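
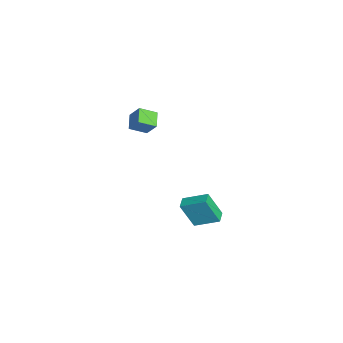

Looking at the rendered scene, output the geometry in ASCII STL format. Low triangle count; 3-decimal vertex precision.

solid 
facet normal -0.969 0.245 0.039
outer loop
vertex -0.859 -1.239 -3.179
vertex -0.449 0.265 -2.427
vertex -0.715 -0.387 -4.961
endloop
endfacet
facet normal -0.237 -0.869 -0.435
outer loop
vertex 0.069 -0.585 -4.993
vertex -0.859 -1.239 -3.179
vertex -0.715 -0.387 -4.961
endloop
endfacet
facet normal -0.969 0.244 0.039
outer loop
vertex -0.715 -0.387 -4.961
vertex -0.449 0.265 -2.427
vertex -0.306 1.117 -4.209
endloop
endfacet
facet normal 0.072 0.430 -0.900
outer loop
vertex -0.306 1.117 -4.209
vertex 0.069 -0.585 -4.993
vertex -0.715 -0.387 -4.961
endloop
endfacet
facet normal -0.072 -0.430 0.900
outer loop
vertex -0.859 -1.239 -3.179
vertex 0.335 0.067 -2.459
vertex -0.449 0.265 -2.427
endloop
endfacet
facet normal -0.237 -0.869 -0.434
outer loop
vertex -0.074 -1.437 -3.211
vertex -0.859 -1.239 -3.179
vertex 0.069 -0.585 -4.993
endloop
endfacet
facet normal -0.072 -0.430 0.900
outer loop
vertex -0.074 -1.437 -3.211
vertex 0.335 0.067 -2.459
vertex -0.859 -1.239 -3.179
endloop
endfacet
facet normal 0.237 0.869 0.434
outer loop
vertex -0.449 0.265 -2.427
vertex 0.335 0.067 -2.459
vertex -0.306 1.117 -4.209
endloop
endfacet
facet normal 0.072 0.430 -0.900
outer loop
vertex 0.479 0.919 -4.241
vertex 0.069 -0.585 -4.993
vertex -0.306 1.117 -4.209
endloop
endfacet
facet normal 0.237 0.869 0.435
outer loop
vertex -0.306 1.117 -4.209
vertex 0.335 0.067 -2.459
vertex 0.479 0.919 -4.241
endloop
endfacet
facet normal 0.969 -0.245 -0.039
outer loop
vertex 0.479 0.919 -4.241
vertex -0.074 -1.437 -3.211
vertex 0.069 -0.585 -4.993
endloop
endfacet
facet normal 0.969 -0.244 -0.038
outer loop
vertex 0.335 0.067 -2.459
vertex -0.074 -1.437 -3.211
vertex 0.479 0.919 -4.241
endloop
endfacet
facet normal -0.347 -0.472 -0.810
outer loop
vertex -1.972 -4.271 3.935
vertex -2.093 -3.218 3.373
vertex -0.956 -4.359 3.551
endloop
endfacet
facet normal 0.101 -0.878 0.468
outer loop
vertex -0.547 -3.802 4.507
vertex -1.972 -4.271 3.935
vertex -0.956 -4.359 3.551
endloop
endfacet
facet normal -0.347 -0.472 -0.810
outer loop
vertex -0.956 -4.359 3.551
vertex -2.093 -3.218 3.373
vertex -1.077 -3.306 2.989
endloop
endfacet
facet normal 0.933 -0.081 -0.352
outer loop
vertex -1.077 -3.306 2.989
vertex -0.547 -3.802 4.507
vertex -0.956 -4.359 3.551
endloop
endfacet
facet normal -0.933 0.081 0.352
outer loop
vertex -1.972 -4.271 3.935
vertex -1.684 -2.661 4.329
vertex -2.093 -3.218 3.373
endloop
endfacet
facet normal 0.101 -0.878 0.468
outer loop
vertex -1.563 -3.714 4.891
vertex -1.972 -4.271 3.935
vertex -0.547 -3.802 4.507
endloop
endfacet
facet normal -0.933 0.081 0.352
outer loop
vertex -1.563 -3.714 4.891
vertex -1.684 -2.661 4.329
vertex -1.972 -4.271 3.935
endloop
endfacet
facet normal -0.101 0.878 -0.468
outer loop
vertex -2.093 -3.218 3.373
vertex -1.684 -2.661 4.329
vertex -1.077 -3.306 2.989
endloop
endfacet
facet normal 0.933 -0.081 -0.352
outer loop
vertex -0.668 -2.749 3.945
vertex -0.547 -3.802 4.507
vertex -1.077 -3.306 2.989
endloop
endfacet
facet normal -0.101 0.878 -0.468
outer loop
vertex -1.077 -3.306 2.989
vertex -1.684 -2.661 4.329
vertex -0.668 -2.749 3.945
endloop
endfacet
facet normal 0.347 0.472 0.810
outer loop
vertex -0.668 -2.749 3.945
vertex -1.563 -3.714 4.891
vertex -0.547 -3.802 4.507
endloop
endfacet
facet normal 0.347 0.472 0.810
outer loop
vertex -1.684 -2.661 4.329
vertex -1.563 -3.714 4.891
vertex -0.668 -2.749 3.945
endloop
endfacet

endsolid


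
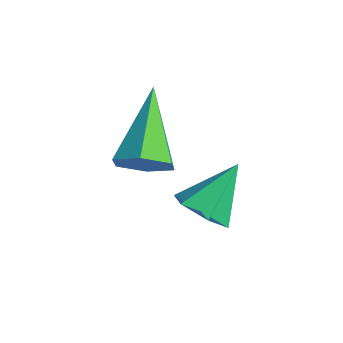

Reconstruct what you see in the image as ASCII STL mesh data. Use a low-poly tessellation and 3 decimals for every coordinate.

solid 
facet normal -0.023 -0.718 -0.696
outer loop
vertex 0.136 2.762 -2.724
vertex -0.416 3.071 -3.024
vertex 0.233 3.243 -3.223
endloop
endfacet
facet normal 0.919 0.178 0.351
outer loop
vertex 0.136 2.762 -2.724
vertex 0.233 3.243 -3.223
vertex -0.384 4.089 -2.036
endloop
endfacet
facet normal -0.023 -0.717 -0.696
outer loop
vertex 0.233 3.243 -3.223
vertex -0.416 3.071 -3.024
vertex -0.318 3.552 -3.523
endloop
endfacet
facet normal 0.575 0.777 -0.255
outer loop
vertex 0.233 3.243 -3.223
vertex -0.318 3.552 -3.523
vertex -0.384 4.089 -2.036
endloop
endfacet
facet normal -0.022 -0.718 -0.696
outer loop
vertex -0.318 3.552 -3.523
vertex -0.416 3.071 -3.024
vertex -0.967 3.38 -3.325
endloop
endfacet
facet normal -0.335 0.881 -0.333
outer loop
vertex -0.318 3.552 -3.523
vertex -0.967 3.38 -3.325
vertex -0.384 4.089 -2.036
endloop
endfacet
facet normal -0.022 -0.718 -0.696
outer loop
vertex -0.967 3.38 -3.325
vertex -0.416 3.071 -3.024
vertex -1.065 2.899 -2.826
endloop
endfacet
facet normal -0.901 0.386 0.195
outer loop
vertex -0.967 3.38 -3.325
vertex -1.065 2.899 -2.826
vertex -0.384 4.089 -2.036
endloop
endfacet
facet normal -0.023 -0.716 -0.698
outer loop
vertex -1.065 2.899 -2.826
vertex -0.416 3.071 -3.024
vertex -0.513 2.589 -2.526
endloop
endfacet
facet normal -0.557 -0.214 0.803
outer loop
vertex -1.065 2.899 -2.826
vertex -0.513 2.589 -2.526
vertex -0.384 4.089 -2.036
endloop
endfacet
facet normal -0.022 -0.716 -0.697
outer loop
vertex -0.513 2.589 -2.526
vertex -0.416 3.071 -3.024
vertex 0.136 2.762 -2.724
endloop
endfacet
facet normal 0.353 -0.318 0.880
outer loop
vertex -0.513 2.589 -2.526
vertex 0.136 2.762 -2.724
vertex -0.384 4.089 -2.036
endloop
endfacet
facet normal 0.547 -0.623 -0.559
outer loop
vertex -1.819 3.589 -2.928
vertex -2.168 3.019 -2.634
vertex -2.428 3.334 -3.239
endloop
endfacet
facet normal -0.091 0.850 -0.519
outer loop
vertex -1.819 3.589 -2.928
vertex -2.428 3.334 -3.239
vertex -3.312 4.321 -1.466
endloop
endfacet
facet normal 0.547 -0.623 -0.559
outer loop
vertex -2.428 3.334 -3.239
vertex -2.168 3.019 -2.634
vertex -2.777 2.764 -2.946
endloop
endfacet
facet normal -0.816 0.226 -0.532
outer loop
vertex -2.428 3.334 -3.239
vertex -2.777 2.764 -2.946
vertex -3.312 4.321 -1.466
endloop
endfacet
facet normal 0.547 -0.623 -0.559
outer loop
vertex -2.777 2.764 -2.946
vertex -2.168 3.019 -2.634
vertex -2.516 2.449 -2.34
endloop
endfacet
facet normal -0.883 -0.445 0.149
outer loop
vertex -2.777 2.764 -2.946
vertex -2.516 2.449 -2.34
vertex -3.312 4.321 -1.466
endloop
endfacet
facet normal 0.548 -0.623 -0.559
outer loop
vertex -2.516 2.449 -2.34
vertex -2.168 3.019 -2.634
vertex -1.908 2.705 -2.029
endloop
endfacet
facet normal -0.225 -0.489 0.843
outer loop
vertex -2.516 2.449 -2.34
vertex -1.908 2.705 -2.029
vertex -3.312 4.321 -1.466
endloop
endfacet
facet normal 0.547 -0.623 -0.559
outer loop
vertex -1.908 2.705 -2.029
vertex -2.168 3.019 -2.634
vertex -1.559 3.275 -2.323
endloop
endfacet
facet normal 0.499 0.136 0.856
outer loop
vertex -1.908 2.705 -2.029
vertex -1.559 3.275 -2.323
vertex -3.312 4.321 -1.466
endloop
endfacet
facet normal 0.547 -0.623 -0.559
outer loop
vertex -1.559 3.275 -2.323
vertex -2.168 3.019 -2.634
vertex -1.819 3.589 -2.928
endloop
endfacet
facet normal 0.566 0.806 0.175
outer loop
vertex -1.559 3.275 -2.323
vertex -1.819 3.589 -2.928
vertex -3.312 4.321 -1.466
endloop
endfacet

endsolid


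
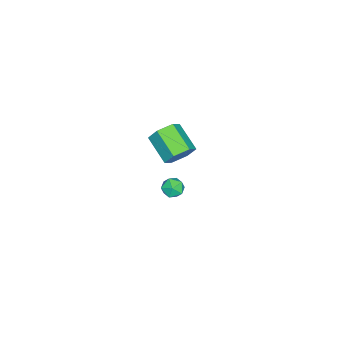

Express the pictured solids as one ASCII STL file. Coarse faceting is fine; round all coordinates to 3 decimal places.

solid 
facet normal -0.607 -0.559 0.565
outer loop
vertex -0.07 0.409 -3.381
vertex 0.344 -0.254 -3.593
vertex 0.564 0.169 -2.938
endloop
endfacet
facet normal -0.544 0.099 0.833
outer loop
vertex -0.07 0.409 -3.381
vertex 0.564 0.169 -2.938
vertex 0.458 0.955 -3.101
endloop
endfacet
facet normal -0.757 0.561 0.334
outer loop
vertex -0.07 0.409 -3.381
vertex 0.458 0.955 -3.101
vertex 0.172 1.018 -3.856
endloop
endfacet
facet normal -0.951 0.188 -0.243
outer loop
vertex -0.07 0.409 -3.381
vertex 0.172 1.018 -3.856
vertex 0.102 0.271 -4.16
endloop
endfacet
facet normal -0.858 -0.504 -0.100
outer loop
vertex -0.07 0.409 -3.381
vertex 0.102 0.271 -4.16
vertex 0.344 -0.254 -3.593
endloop
endfacet
facet normal 0.148 0.220 0.964
outer loop
vertex 0.458 0.955 -3.101
vertex 0.564 0.169 -2.938
vertex 1.198 0.629 -3.14
endloop
endfacet
facet normal 0.046 -0.846 0.531
outer loop
vertex 0.564 0.169 -2.938
vertex 0.344 -0.254 -3.593
vertex 1.128 -0.118 -3.444
endloop
endfacet
facet normal -0.362 -0.756 -0.546
outer loop
vertex 0.344 -0.254 -3.593
vertex 0.102 0.271 -4.16
vertex 0.842 -0.055 -4.199
endloop
endfacet
facet normal -0.512 0.364 -0.778
outer loop
vertex 0.102 0.271 -4.16
vertex 0.172 1.018 -3.856
vertex 0.736 0.731 -4.362
endloop
endfacet
facet normal -0.197 0.968 0.156
outer loop
vertex 0.172 1.018 -3.856
vertex 0.458 0.955 -3.101
vertex 0.956 1.154 -3.707
endloop
endfacet
facet normal 0.951 -0.188 0.243
outer loop
vertex 1.37 0.491 -3.919
vertex 1.198 0.629 -3.14
vertex 1.128 -0.118 -3.444
endloop
endfacet
facet normal 0.757 -0.561 -0.334
outer loop
vertex 1.37 0.491 -3.919
vertex 1.128 -0.118 -3.444
vertex 0.842 -0.055 -4.199
endloop
endfacet
facet normal 0.544 -0.099 -0.833
outer loop
vertex 1.37 0.491 -3.919
vertex 0.842 -0.055 -4.199
vertex 0.736 0.731 -4.362
endloop
endfacet
facet normal 0.607 0.559 -0.565
outer loop
vertex 1.37 0.491 -3.919
vertex 0.736 0.731 -4.362
vertex 0.956 1.154 -3.707
endloop
endfacet
facet normal 0.858 0.504 0.100
outer loop
vertex 1.37 0.491 -3.919
vertex 0.956 1.154 -3.707
vertex 1.198 0.629 -3.14
endloop
endfacet
facet normal 0.512 -0.364 0.778
outer loop
vertex 1.128 -0.118 -3.444
vertex 1.198 0.629 -3.14
vertex 0.564 0.169 -2.938
endloop
endfacet
facet normal 0.197 -0.968 -0.156
outer loop
vertex 0.842 -0.055 -4.199
vertex 1.128 -0.118 -3.444
vertex 0.344 -0.254 -3.593
endloop
endfacet
facet normal -0.148 -0.220 -0.964
outer loop
vertex 0.736 0.731 -4.362
vertex 0.842 -0.055 -4.199
vertex 0.102 0.271 -4.16
endloop
endfacet
facet normal -0.046 0.846 -0.531
outer loop
vertex 0.956 1.154 -3.707
vertex 0.736 0.731 -4.362
vertex 0.172 1.018 -3.856
endloop
endfacet
facet normal 0.362 0.756 0.546
outer loop
vertex 1.198 0.629 -3.14
vertex 0.956 1.154 -3.707
vertex 0.458 0.955 -3.101
endloop
endfacet
facet normal 0.514 0.711 -0.480
outer loop
vertex 5.054 2.204 4.163
vertex 4.288 2.32 3.515
vertex 4.32 2.869 4.362
endloop
endfacet
facet normal 0.456 0.248 0.855
outer loop
vertex 5.054 2.204 4.163
vertex 4.32 2.869 4.362
vertex 4.058 0.824 5.094
endloop
endfacet
facet normal 0.455 0.248 0.855
outer loop
vertex 4.058 0.824 5.094
vertex 4.32 2.869 4.362
vertex 3.323 1.488 5.293
endloop
endfacet
facet normal -0.514 -0.712 0.479
outer loop
vertex 4.058 0.824 5.094
vertex 3.323 1.488 5.293
vertex 3.292 0.94 4.445
endloop
endfacet
facet normal 0.513 0.711 -0.480
outer loop
vertex 4.32 2.869 4.362
vertex 4.288 2.32 3.515
vertex 3.554 2.984 3.714
endloop
endfacet
facet normal -0.402 0.693 0.598
outer loop
vertex 4.32 2.869 4.362
vertex 3.554 2.984 3.714
vertex 3.323 1.488 5.293
endloop
endfacet
facet normal -0.402 0.693 0.598
outer loop
vertex 3.323 1.488 5.293
vertex 3.554 2.984 3.714
vertex 2.558 1.604 4.644
endloop
endfacet
facet normal -0.514 -0.712 0.479
outer loop
vertex 3.323 1.488 5.293
vertex 2.558 1.604 4.644
vertex 3.292 0.94 4.445
endloop
endfacet
facet normal 0.514 0.712 -0.479
outer loop
vertex 3.554 2.984 3.714
vertex 4.288 2.32 3.515
vertex 3.522 2.436 2.866
endloop
endfacet
facet normal -0.857 0.446 -0.256
outer loop
vertex 3.554 2.984 3.714
vertex 3.522 2.436 2.866
vertex 2.558 1.604 4.644
endloop
endfacet
facet normal -0.858 0.446 -0.256
outer loop
vertex 2.558 1.604 4.644
vertex 3.522 2.436 2.866
vertex 2.526 1.056 3.797
endloop
endfacet
facet normal -0.514 -0.711 0.480
outer loop
vertex 2.558 1.604 4.644
vertex 2.526 1.056 3.797
vertex 3.292 0.94 4.445
endloop
endfacet
facet normal 0.514 0.712 -0.479
outer loop
vertex 3.522 2.436 2.866
vertex 4.288 2.32 3.515
vertex 4.257 1.772 2.667
endloop
endfacet
facet normal -0.456 -0.248 -0.855
outer loop
vertex 3.522 2.436 2.866
vertex 4.257 1.772 2.667
vertex 2.526 1.056 3.797
endloop
endfacet
facet normal -0.456 -0.247 -0.855
outer loop
vertex 2.526 1.056 3.797
vertex 4.257 1.772 2.667
vertex 3.26 0.391 3.598
endloop
endfacet
facet normal -0.514 -0.711 0.480
outer loop
vertex 2.526 1.056 3.797
vertex 3.26 0.391 3.598
vertex 3.292 0.94 4.445
endloop
endfacet
facet normal 0.514 0.712 -0.479
outer loop
vertex 4.257 1.772 2.667
vertex 4.288 2.32 3.515
vertex 5.022 1.656 3.316
endloop
endfacet
facet normal 0.402 -0.693 -0.598
outer loop
vertex 4.257 1.772 2.667
vertex 5.022 1.656 3.316
vertex 3.26 0.391 3.598
endloop
endfacet
facet normal 0.402 -0.693 -0.598
outer loop
vertex 3.26 0.391 3.598
vertex 5.022 1.656 3.316
vertex 4.026 0.276 4.246
endloop
endfacet
facet normal -0.513 -0.711 0.480
outer loop
vertex 3.26 0.391 3.598
vertex 4.026 0.276 4.246
vertex 3.292 0.94 4.445
endloop
endfacet
facet normal 0.514 0.711 -0.480
outer loop
vertex 5.022 1.656 3.316
vertex 4.288 2.32 3.515
vertex 5.054 2.204 4.163
endloop
endfacet
facet normal 0.857 -0.446 0.256
outer loop
vertex 5.022 1.656 3.316
vertex 5.054 2.204 4.163
vertex 4.026 0.276 4.246
endloop
endfacet
facet normal 0.858 -0.446 0.256
outer loop
vertex 4.026 0.276 4.246
vertex 5.054 2.204 4.163
vertex 4.058 0.824 5.094
endloop
endfacet
facet normal -0.514 -0.712 0.479
outer loop
vertex 4.026 0.276 4.246
vertex 4.058 0.824 5.094
vertex 3.292 0.94 4.445
endloop
endfacet

endsolid


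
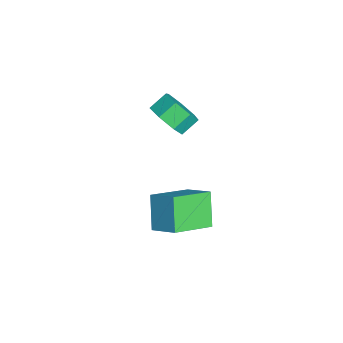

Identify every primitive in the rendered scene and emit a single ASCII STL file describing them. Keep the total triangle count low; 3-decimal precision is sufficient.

solid 
facet normal -0.454 0.781 -0.428
outer loop
vertex 0.792 0.788 -3.296
vertex 1.934 0.734 -4.607
vertex -0.069 -0.103 -4.009
endloop
endfacet
facet normal -0.656 0.031 0.754
outer loop
vertex 0.926 -1.814 -3.073
vertex 0.792 0.788 -3.296
vertex -0.069 -0.103 -4.009
endloop
endfacet
facet normal -0.454 0.782 -0.428
outer loop
vertex -0.069 -0.103 -4.009
vertex 1.934 0.734 -4.607
vertex 1.073 -0.157 -5.321
endloop
endfacet
facet normal -0.602 -0.623 -0.499
outer loop
vertex 1.073 -0.157 -5.321
vertex 0.926 -1.814 -3.073
vertex -0.069 -0.103 -4.009
endloop
endfacet
facet normal 0.602 0.623 0.499
outer loop
vertex 0.792 0.788 -3.296
vertex 2.929 -0.977 -3.671
vertex 1.934 0.734 -4.607
endloop
endfacet
facet normal -0.657 0.031 0.754
outer loop
vertex 1.787 -0.923 -2.359
vertex 0.792 0.788 -3.296
vertex 0.926 -1.814 -3.073
endloop
endfacet
facet normal 0.602 0.623 0.499
outer loop
vertex 1.787 -0.923 -2.359
vertex 2.929 -0.977 -3.671
vertex 0.792 0.788 -3.296
endloop
endfacet
facet normal 0.657 -0.030 -0.754
outer loop
vertex 1.934 0.734 -4.607
vertex 2.929 -0.977 -3.671
vertex 1.073 -0.157 -5.321
endloop
endfacet
facet normal -0.602 -0.623 -0.499
outer loop
vertex 2.068 -1.868 -4.384
vertex 0.926 -1.814 -3.073
vertex 1.073 -0.157 -5.321
endloop
endfacet
facet normal 0.656 -0.031 -0.754
outer loop
vertex 1.073 -0.157 -5.321
vertex 2.929 -0.977 -3.671
vertex 2.068 -1.868 -4.384
endloop
endfacet
facet normal 0.454 -0.782 0.428
outer loop
vertex 2.068 -1.868 -4.384
vertex 1.787 -0.923 -2.359
vertex 0.926 -1.814 -3.073
endloop
endfacet
facet normal 0.454 -0.781 0.428
outer loop
vertex 2.929 -0.977 -3.671
vertex 1.787 -0.923 -2.359
vertex 2.068 -1.868 -4.384
endloop
endfacet
facet normal 0.392 -0.739 -0.547
outer loop
vertex -2.548 -1.091 -1.176
vertex -3.056 -0.754 -1.995
vertex -2.123 -0.496 -1.675
endloop
endfacet
facet normal 0.785 -0.042 0.619
outer loop
vertex -2.548 -1.091 -1.176
vertex -2.123 -0.496 -1.675
vertex -2.956 -0.322 -0.607
endloop
endfacet
facet normal 0.784 -0.042 0.619
outer loop
vertex -2.956 -0.322 -0.607
vertex -2.123 -0.496 -1.675
vertex -2.531 0.273 -1.105
endloop
endfacet
facet normal -0.393 0.739 0.547
outer loop
vertex -2.956 -0.322 -0.607
vertex -2.531 0.273 -1.105
vertex -3.464 0.014 -1.425
endloop
endfacet
facet normal 0.392 -0.739 -0.547
outer loop
vertex -2.123 -0.496 -1.675
vertex -3.056 -0.754 -1.995
vertex -2.4 -0.096 -2.414
endloop
endfacet
facet normal 0.865 0.499 -0.054
outer loop
vertex -2.123 -0.496 -1.675
vertex -2.4 -0.096 -2.414
vertex -2.531 0.273 -1.105
endloop
endfacet
facet normal 0.865 0.499 -0.054
outer loop
vertex -2.531 0.273 -1.105
vertex -2.4 -0.096 -2.414
vertex -2.808 0.673 -1.845
endloop
endfacet
facet normal -0.393 0.739 0.547
outer loop
vertex -2.531 0.273 -1.105
vertex -2.808 0.673 -1.845
vertex -3.464 0.014 -1.425
endloop
endfacet
facet normal 0.392 -0.739 -0.548
outer loop
vertex -2.4 -0.096 -2.414
vertex -3.056 -0.754 -1.995
vertex -3.171 -0.191 -2.837
endloop
endfacet
facet normal 0.295 0.665 -0.687
outer loop
vertex -2.4 -0.096 -2.414
vertex -3.171 -0.191 -2.837
vertex -2.808 0.673 -1.845
endloop
endfacet
facet normal 0.294 0.665 -0.687
outer loop
vertex -2.808 0.673 -1.845
vertex -3.171 -0.191 -2.837
vertex -3.579 0.577 -2.268
endloop
endfacet
facet normal -0.392 0.739 0.547
outer loop
vertex -2.808 0.673 -1.845
vertex -3.579 0.577 -2.268
vertex -3.464 0.014 -1.425
endloop
endfacet
facet normal 0.392 -0.739 -0.548
outer loop
vertex -3.171 -0.191 -2.837
vertex -3.056 -0.754 -1.995
vertex -3.856 -0.711 -2.626
endloop
endfacet
facet normal -0.498 0.330 -0.802
outer loop
vertex -3.171 -0.191 -2.837
vertex -3.856 -0.711 -2.626
vertex -3.579 0.577 -2.268
endloop
endfacet
facet normal -0.498 0.330 -0.802
outer loop
vertex -3.579 0.577 -2.268
vertex -3.856 -0.711 -2.626
vertex -4.264 0.057 -2.057
endloop
endfacet
facet normal -0.393 0.739 0.547
outer loop
vertex -3.579 0.577 -2.268
vertex -4.264 0.057 -2.057
vertex -3.464 0.014 -1.425
endloop
endfacet
facet normal 0.392 -0.739 -0.548
outer loop
vertex -3.856 -0.711 -2.626
vertex -3.056 -0.754 -1.995
vertex -3.938 -1.264 -1.939
endloop
endfacet
facet normal -0.915 -0.254 -0.314
outer loop
vertex -3.856 -0.711 -2.626
vertex -3.938 -1.264 -1.939
vertex -4.264 0.057 -2.057
endloop
endfacet
facet normal -0.915 -0.254 -0.313
outer loop
vertex -4.264 0.057 -2.057
vertex -3.938 -1.264 -1.939
vertex -4.346 -0.495 -1.37
endloop
endfacet
facet normal -0.393 0.739 0.547
outer loop
vertex -4.264 0.057 -2.057
vertex -4.346 -0.495 -1.37
vertex -3.464 0.014 -1.425
endloop
endfacet
facet normal 0.393 -0.739 -0.547
outer loop
vertex -3.938 -1.264 -1.939
vertex -3.056 -0.754 -1.995
vertex -3.356 -1.432 -1.294
endloop
endfacet
facet normal -0.643 -0.646 0.412
outer loop
vertex -3.938 -1.264 -1.939
vertex -3.356 -1.432 -1.294
vertex -4.346 -0.495 -1.37
endloop
endfacet
facet normal -0.643 -0.646 0.411
outer loop
vertex -4.346 -0.495 -1.37
vertex -3.356 -1.432 -1.294
vertex -3.764 -0.664 -0.725
endloop
endfacet
facet normal -0.392 0.739 0.548
outer loop
vertex -4.346 -0.495 -1.37
vertex -3.764 -0.664 -0.725
vertex -3.464 0.014 -1.425
endloop
endfacet
facet normal 0.392 -0.739 -0.547
outer loop
vertex -3.356 -1.432 -1.294
vertex -3.056 -0.754 -1.995
vertex -2.548 -1.091 -1.176
endloop
endfacet
facet normal 0.112 -0.552 0.826
outer loop
vertex -3.356 -1.432 -1.294
vertex -2.548 -1.091 -1.176
vertex -3.764 -0.664 -0.725
endloop
endfacet
facet normal 0.113 -0.552 0.826
outer loop
vertex -3.764 -0.664 -0.725
vertex -2.548 -1.091 -1.176
vertex -2.956 -0.322 -0.607
endloop
endfacet
facet normal -0.393 0.739 0.547
outer loop
vertex -3.764 -0.664 -0.725
vertex -2.956 -0.322 -0.607
vertex -3.464 0.014 -1.425
endloop
endfacet

endsolid


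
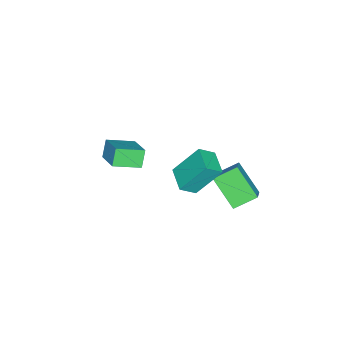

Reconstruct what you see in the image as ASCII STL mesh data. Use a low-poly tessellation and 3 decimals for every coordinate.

solid 
facet normal -0.781 -0.250 -0.572
outer loop
vertex -2.335 1.581 -3.045
vertex -3.079 2.496 -2.429
vertex -1.804 2.882 -4.338
endloop
endfacet
facet normal 0.559 -0.688 -0.463
outer loop
vertex -0.921 3.164 -3.691
vertex -2.335 1.581 -3.045
vertex -1.804 2.882 -4.338
endloop
endfacet
facet normal -0.781 -0.249 -0.572
outer loop
vertex -1.804 2.882 -4.338
vertex -3.079 2.496 -2.429
vertex -2.547 3.797 -3.722
endloop
endfacet
facet normal 0.278 0.682 -0.677
outer loop
vertex -2.547 3.797 -3.722
vertex -0.921 3.164 -3.691
vertex -1.804 2.882 -4.338
endloop
endfacet
facet normal -0.278 -0.682 0.677
outer loop
vertex -2.335 1.581 -3.045
vertex -2.196 2.778 -1.782
vertex -3.079 2.496 -2.429
endloop
endfacet
facet normal 0.559 -0.688 -0.462
outer loop
vertex -1.453 1.863 -2.398
vertex -2.335 1.581 -3.045
vertex -0.921 3.164 -3.691
endloop
endfacet
facet normal -0.278 -0.682 0.677
outer loop
vertex -1.453 1.863 -2.398
vertex -2.196 2.778 -1.782
vertex -2.335 1.581 -3.045
endloop
endfacet
facet normal -0.559 0.688 0.463
outer loop
vertex -3.079 2.496 -2.429
vertex -2.196 2.778 -1.782
vertex -2.547 3.797 -3.722
endloop
endfacet
facet normal 0.278 0.682 -0.677
outer loop
vertex -1.665 4.079 -3.075
vertex -0.921 3.164 -3.691
vertex -2.547 3.797 -3.722
endloop
endfacet
facet normal -0.559 0.688 0.463
outer loop
vertex -2.547 3.797 -3.722
vertex -2.196 2.778 -1.782
vertex -1.665 4.079 -3.075
endloop
endfacet
facet normal 0.781 0.250 0.572
outer loop
vertex -1.665 4.079 -3.075
vertex -1.453 1.863 -2.398
vertex -0.921 3.164 -3.691
endloop
endfacet
facet normal 0.781 0.249 0.572
outer loop
vertex -2.196 2.778 -1.782
vertex -1.453 1.863 -2.398
vertex -1.665 4.079 -3.075
endloop
endfacet
facet normal -0.761 -0.636 0.129
outer loop
vertex -0.051 0.432 -0.93
vertex -0.665 1.478 0.609
vertex -0.625 0.995 -1.542
endloop
endfacet
facet normal 0.314 -0.534 -0.785
outer loop
vertex 0.365 1.822 -1.709
vertex -0.051 0.432 -0.93
vertex -0.625 0.995 -1.542
endloop
endfacet
facet normal -0.761 -0.636 0.129
outer loop
vertex -0.625 0.995 -1.542
vertex -0.665 1.478 0.609
vertex -1.239 2.041 -0.003
endloop
endfacet
facet normal -0.568 0.558 -0.606
outer loop
vertex -1.239 2.041 -0.003
vertex 0.365 1.822 -1.709
vertex -0.625 0.995 -1.542
endloop
endfacet
facet normal 0.568 -0.558 0.606
outer loop
vertex -0.051 0.432 -0.93
vertex 0.325 2.305 0.442
vertex -0.665 1.478 0.609
endloop
endfacet
facet normal 0.314 -0.534 -0.785
outer loop
vertex 0.939 1.259 -1.097
vertex -0.051 0.432 -0.93
vertex 0.365 1.822 -1.709
endloop
endfacet
facet normal 0.568 -0.558 0.606
outer loop
vertex 0.939 1.259 -1.097
vertex 0.325 2.305 0.442
vertex -0.051 0.432 -0.93
endloop
endfacet
facet normal -0.314 0.534 0.785
outer loop
vertex -0.665 1.478 0.609
vertex 0.325 2.305 0.442
vertex -1.239 2.041 -0.003
endloop
endfacet
facet normal -0.568 0.558 -0.606
outer loop
vertex -0.249 2.868 -0.17
vertex 0.365 1.822 -1.709
vertex -1.239 2.041 -0.003
endloop
endfacet
facet normal -0.314 0.534 0.785
outer loop
vertex -1.239 2.041 -0.003
vertex 0.325 2.305 0.442
vertex -0.249 2.868 -0.17
endloop
endfacet
facet normal 0.761 0.636 -0.129
outer loop
vertex -0.249 2.868 -0.17
vertex 0.939 1.259 -1.097
vertex 0.365 1.822 -1.709
endloop
endfacet
facet normal 0.761 0.636 -0.129
outer loop
vertex 0.325 2.305 0.442
vertex 0.939 1.259 -1.097
vertex -0.249 2.868 -0.17
endloop
endfacet
facet normal -0.617 -0.644 -0.453
outer loop
vertex -1.567 -3.798 -1.965
vertex -2.413 -2.67 -2.416
vertex -1.02 -3.727 -2.811
endloop
endfacet
facet normal 0.572 -0.762 0.306
outer loop
vertex -0.027 -2.69 -2.084
vertex -1.567 -3.798 -1.965
vertex -1.02 -3.727 -2.811
endloop
endfacet
facet normal -0.617 -0.645 -0.451
outer loop
vertex -1.02 -3.727 -2.811
vertex -2.413 -2.67 -2.416
vertex -1.867 -2.6 -3.263
endloop
endfacet
facet normal 0.541 0.070 -0.838
outer loop
vertex -1.867 -2.6 -3.263
vertex -0.027 -2.69 -2.084
vertex -1.02 -3.727 -2.811
endloop
endfacet
facet normal -0.541 -0.070 0.838
outer loop
vertex -1.567 -3.798 -1.965
vertex -1.42 -1.633 -1.689
vertex -2.413 -2.67 -2.416
endloop
endfacet
facet normal 0.572 -0.762 0.305
outer loop
vertex -0.573 -2.76 -1.237
vertex -1.567 -3.798 -1.965
vertex -0.027 -2.69 -2.084
endloop
endfacet
facet normal -0.541 -0.070 0.838
outer loop
vertex -0.573 -2.76 -1.237
vertex -1.42 -1.633 -1.689
vertex -1.567 -3.798 -1.965
endloop
endfacet
facet normal -0.572 0.762 -0.306
outer loop
vertex -2.413 -2.67 -2.416
vertex -1.42 -1.633 -1.689
vertex -1.867 -2.6 -3.263
endloop
endfacet
facet normal 0.541 0.070 -0.838
outer loop
vertex -0.873 -1.562 -2.535
vertex -0.027 -2.69 -2.084
vertex -1.867 -2.6 -3.263
endloop
endfacet
facet normal -0.571 0.762 -0.306
outer loop
vertex -1.867 -2.6 -3.263
vertex -1.42 -1.633 -1.689
vertex -0.873 -1.562 -2.535
endloop
endfacet
facet normal 0.618 0.644 0.451
outer loop
vertex -0.873 -1.562 -2.535
vertex -0.573 -2.76 -1.237
vertex -0.027 -2.69 -2.084
endloop
endfacet
facet normal 0.616 0.645 0.453
outer loop
vertex -1.42 -1.633 -1.689
vertex -0.573 -2.76 -1.237
vertex -0.873 -1.562 -2.535
endloop
endfacet

endsolid


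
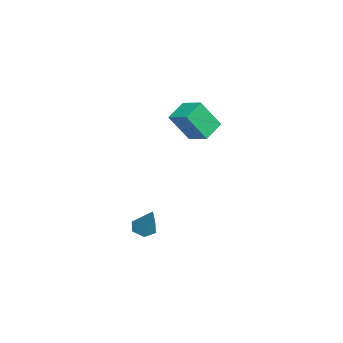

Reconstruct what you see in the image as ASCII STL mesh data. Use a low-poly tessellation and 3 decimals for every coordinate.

solid 
facet normal -0.437 -0.337 -0.834
outer loop
vertex -1.211 -3.598 -3.189
vertex -1.669 -3.17 -3.122
vertex -1.15 -3.028 -3.451
endloop
endfacet
facet normal 0.983 -0.152 -0.102
outer loop
vertex -1.211 -3.598 -3.189
vertex -1.15 -3.028 -3.451
vertex -0.891 -2.57 -1.638
endloop
endfacet
facet normal -0.436 -0.337 -0.834
outer loop
vertex -1.15 -3.028 -3.451
vertex -1.669 -3.17 -3.122
vertex -1.608 -2.601 -3.384
endloop
endfacet
facet normal 0.634 0.723 -0.273
outer loop
vertex -1.15 -3.028 -3.451
vertex -1.608 -2.601 -3.384
vertex -0.891 -2.57 -1.638
endloop
endfacet
facet normal -0.436 -0.337 -0.834
outer loop
vertex -1.608 -2.601 -3.384
vertex -1.669 -3.17 -3.122
vertex -2.126 -2.743 -3.056
endloop
endfacet
facet normal -0.220 0.973 0.073
outer loop
vertex -1.608 -2.601 -3.384
vertex -2.126 -2.743 -3.056
vertex -0.891 -2.57 -1.638
endloop
endfacet
facet normal -0.436 -0.338 -0.834
outer loop
vertex -2.126 -2.743 -3.056
vertex -1.669 -3.17 -3.122
vertex -2.187 -3.313 -2.793
endloop
endfacet
facet normal -0.727 0.350 0.590
outer loop
vertex -2.126 -2.743 -3.056
vertex -2.187 -3.313 -2.793
vertex -0.891 -2.57 -1.638
endloop
endfacet
facet normal -0.437 -0.337 -0.834
outer loop
vertex -2.187 -3.313 -2.793
vertex -1.669 -3.17 -3.122
vertex -1.729 -3.74 -2.86
endloop
endfacet
facet normal -0.378 -0.525 0.762
outer loop
vertex -2.187 -3.313 -2.793
vertex -1.729 -3.74 -2.86
vertex -0.891 -2.57 -1.638
endloop
endfacet
facet normal -0.437 -0.337 -0.834
outer loop
vertex -1.729 -3.74 -2.86
vertex -1.669 -3.17 -3.122
vertex -1.211 -3.598 -3.189
endloop
endfacet
facet normal 0.476 -0.775 0.415
outer loop
vertex -1.729 -3.74 -2.86
vertex -1.211 -3.598 -3.189
vertex -0.891 -2.57 -1.638
endloop
endfacet
facet normal -0.548 -0.775 -0.316
outer loop
vertex -3.355 -2.393 3.188
vertex -4.33 -1.925 3.73
vertex -3.743 -1.528 1.741
endloop
endfacet
facet normal 0.806 -0.387 -0.447
outer loop
vertex -3.07 -0.575 2.13
vertex -3.355 -2.393 3.188
vertex -3.743 -1.528 1.741
endloop
endfacet
facet normal -0.547 -0.775 -0.316
outer loop
vertex -3.743 -1.528 1.741
vertex -4.33 -1.925 3.73
vertex -4.718 -1.06 2.282
endloop
endfacet
facet normal -0.224 0.500 -0.837
outer loop
vertex -4.718 -1.06 2.282
vertex -3.07 -0.575 2.13
vertex -3.743 -1.528 1.741
endloop
endfacet
facet normal 0.225 -0.500 0.836
outer loop
vertex -3.355 -2.393 3.188
vertex -3.657 -0.972 4.119
vertex -4.33 -1.925 3.73
endloop
endfacet
facet normal 0.807 -0.387 -0.447
outer loop
vertex -2.682 -1.44 3.578
vertex -3.355 -2.393 3.188
vertex -3.07 -0.575 2.13
endloop
endfacet
facet normal 0.224 -0.500 0.836
outer loop
vertex -2.682 -1.44 3.578
vertex -3.657 -0.972 4.119
vertex -3.355 -2.393 3.188
endloop
endfacet
facet normal -0.806 0.387 0.447
outer loop
vertex -4.33 -1.925 3.73
vertex -3.657 -0.972 4.119
vertex -4.718 -1.06 2.282
endloop
endfacet
facet normal -0.224 0.501 -0.836
outer loop
vertex -4.045 -0.107 2.672
vertex -3.07 -0.575 2.13
vertex -4.718 -1.06 2.282
endloop
endfacet
facet normal -0.807 0.387 0.447
outer loop
vertex -4.718 -1.06 2.282
vertex -3.657 -0.972 4.119
vertex -4.045 -0.107 2.672
endloop
endfacet
facet normal 0.548 0.775 0.316
outer loop
vertex -4.045 -0.107 2.672
vertex -2.682 -1.44 3.578
vertex -3.07 -0.575 2.13
endloop
endfacet
facet normal 0.547 0.775 0.316
outer loop
vertex -3.657 -0.972 4.119
vertex -2.682 -1.44 3.578
vertex -4.045 -0.107 2.672
endloop
endfacet

endsolid


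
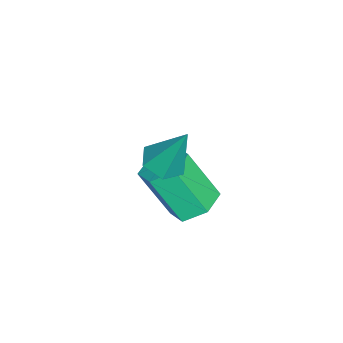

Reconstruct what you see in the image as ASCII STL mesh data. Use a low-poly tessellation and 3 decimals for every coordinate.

solid 
facet normal -0.094 -0.408 -0.908
outer loop
vertex -0.241 -1.457 -0.847
vertex -0.993 -1.638 -0.688
vertex -0.815 -0.943 -1.019
endloop
endfacet
facet normal 0.674 0.738 -0.044
outer loop
vertex -0.241 -1.457 -0.847
vertex -0.815 -0.943 -1.019
vertex -0.807 -0.822 1.128
endloop
endfacet
facet normal -0.094 -0.408 -0.908
outer loop
vertex -0.815 -0.943 -1.019
vertex -0.993 -1.638 -0.688
vertex -1.568 -1.123 -0.86
endloop
endfacet
facet normal -0.243 0.969 -0.054
outer loop
vertex -0.815 -0.943 -1.019
vertex -1.568 -1.123 -0.86
vertex -0.807 -0.822 1.128
endloop
endfacet
facet normal -0.093 -0.407 -0.909
outer loop
vertex -1.568 -1.123 -0.86
vertex -0.993 -1.638 -0.688
vertex -1.746 -1.819 -0.53
endloop
endfacet
facet normal -0.888 0.362 0.285
outer loop
vertex -1.568 -1.123 -0.86
vertex -1.746 -1.819 -0.53
vertex -0.807 -0.822 1.128
endloop
endfacet
facet normal -0.093 -0.408 -0.908
outer loop
vertex -1.746 -1.819 -0.53
vertex -0.993 -1.638 -0.688
vertex -1.171 -2.333 -0.358
endloop
endfacet
facet normal -0.613 -0.474 0.632
outer loop
vertex -1.746 -1.819 -0.53
vertex -1.171 -2.333 -0.358
vertex -0.807 -0.822 1.128
endloop
endfacet
facet normal -0.093 -0.408 -0.908
outer loop
vertex -1.171 -2.333 -0.358
vertex -0.993 -1.638 -0.688
vertex -0.419 -2.152 -0.516
endloop
endfacet
facet normal 0.304 -0.704 0.642
outer loop
vertex -1.171 -2.333 -0.358
vertex -0.419 -2.152 -0.516
vertex -0.807 -0.822 1.128
endloop
endfacet
facet normal -0.094 -0.408 -0.908
outer loop
vertex -0.419 -2.152 -0.516
vertex -0.993 -1.638 -0.688
vertex -0.241 -1.457 -0.847
endloop
endfacet
facet normal 0.948 -0.098 0.303
outer loop
vertex -0.419 -2.152 -0.516
vertex -0.241 -1.457 -0.847
vertex -0.807 -0.822 1.128
endloop
endfacet
facet normal 0.035 0.529 -0.848
outer loop
vertex -1.237 -0.265 -3.324
vertex -1.853 -0.845 -3.711
vertex -2.148 -0.091 -3.253
endloop
endfacet
facet normal 0.199 0.828 0.524
outer loop
vertex -1.237 -0.265 -3.324
vertex -2.148 -0.091 -3.253
vertex -1.311 -1.375 -1.543
endloop
endfacet
facet normal 0.199 0.828 0.524
outer loop
vertex -1.311 -1.375 -1.543
vertex -2.148 -0.091 -3.253
vertex -2.222 -1.201 -1.472
endloop
endfacet
facet normal -0.035 -0.528 0.849
outer loop
vertex -1.311 -1.375 -1.543
vertex -2.222 -1.201 -1.472
vertex -1.927 -1.955 -1.929
endloop
endfacet
facet normal 0.035 0.529 -0.848
outer loop
vertex -2.148 -0.091 -3.253
vertex -1.853 -0.845 -3.711
vertex -2.764 -0.671 -3.64
endloop
endfacet
facet normal -0.749 0.576 0.328
outer loop
vertex -2.148 -0.091 -3.253
vertex -2.764 -0.671 -3.64
vertex -2.222 -1.201 -1.472
endloop
endfacet
facet normal -0.748 0.577 0.328
outer loop
vertex -2.222 -1.201 -1.472
vertex -2.764 -0.671 -3.64
vertex -2.838 -1.78 -1.859
endloop
endfacet
facet normal -0.036 -0.528 0.848
outer loop
vertex -2.222 -1.201 -1.472
vertex -2.838 -1.78 -1.859
vertex -1.927 -1.955 -1.929
endloop
endfacet
facet normal 0.035 0.528 -0.849
outer loop
vertex -2.764 -0.671 -3.64
vertex -1.853 -0.845 -3.711
vertex -2.469 -1.425 -4.097
endloop
endfacet
facet normal -0.948 -0.252 -0.196
outer loop
vertex -2.764 -0.671 -3.64
vertex -2.469 -1.425 -4.097
vertex -2.838 -1.78 -1.859
endloop
endfacet
facet normal -0.948 -0.252 -0.196
outer loop
vertex -2.838 -1.78 -1.859
vertex -2.469 -1.425 -4.097
vertex -2.543 -2.535 -2.316
endloop
endfacet
facet normal -0.036 -0.528 0.849
outer loop
vertex -2.838 -1.78 -1.859
vertex -2.543 -2.535 -2.316
vertex -1.927 -1.955 -1.929
endloop
endfacet
facet normal 0.035 0.528 -0.849
outer loop
vertex -2.469 -1.425 -4.097
vertex -1.853 -0.845 -3.711
vertex -1.558 -1.599 -4.168
endloop
endfacet
facet normal -0.199 -0.828 -0.524
outer loop
vertex -2.469 -1.425 -4.097
vertex -1.558 -1.599 -4.168
vertex -2.543 -2.535 -2.316
endloop
endfacet
facet normal -0.199 -0.828 -0.524
outer loop
vertex -2.543 -2.535 -2.316
vertex -1.558 -1.599 -4.168
vertex -1.632 -2.709 -2.387
endloop
endfacet
facet normal -0.035 -0.529 0.848
outer loop
vertex -2.543 -2.535 -2.316
vertex -1.632 -2.709 -2.387
vertex -1.927 -1.955 -1.929
endloop
endfacet
facet normal 0.036 0.528 -0.848
outer loop
vertex -1.558 -1.599 -4.168
vertex -1.853 -0.845 -3.711
vertex -0.942 -1.02 -3.781
endloop
endfacet
facet normal 0.748 -0.577 -0.328
outer loop
vertex -1.558 -1.599 -4.168
vertex -0.942 -1.02 -3.781
vertex -1.632 -2.709 -2.387
endloop
endfacet
facet normal 0.749 -0.576 -0.328
outer loop
vertex -1.632 -2.709 -2.387
vertex -0.942 -1.02 -3.781
vertex -1.016 -2.129 -2.0
endloop
endfacet
facet normal -0.035 -0.529 0.848
outer loop
vertex -1.632 -2.709 -2.387
vertex -1.016 -2.129 -2.0
vertex -1.927 -1.955 -1.929
endloop
endfacet
facet normal 0.036 0.528 -0.849
outer loop
vertex -0.942 -1.02 -3.781
vertex -1.853 -0.845 -3.711
vertex -1.237 -0.265 -3.324
endloop
endfacet
facet normal 0.948 0.252 0.196
outer loop
vertex -0.942 -1.02 -3.781
vertex -1.237 -0.265 -3.324
vertex -1.016 -2.129 -2.0
endloop
endfacet
facet normal 0.948 0.252 0.196
outer loop
vertex -1.016 -2.129 -2.0
vertex -1.237 -0.265 -3.324
vertex -1.311 -1.375 -1.543
endloop
endfacet
facet normal -0.035 -0.528 0.849
outer loop
vertex -1.016 -2.129 -2.0
vertex -1.311 -1.375 -1.543
vertex -1.927 -1.955 -1.929
endloop
endfacet

endsolid


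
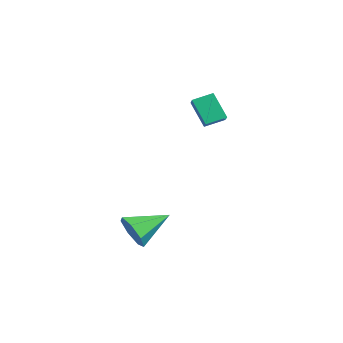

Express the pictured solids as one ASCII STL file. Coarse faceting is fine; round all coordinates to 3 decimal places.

solid 
facet normal 0.223 -0.893 -0.390
outer loop
vertex 3.953 -3.387 -3.809
vertex 3.43 -3.83 -3.094
vertex 3.122 -3.519 -3.982
endloop
endfacet
facet normal 0.017 0.753 -0.658
outer loop
vertex 3.953 -3.387 -3.809
vertex 3.122 -3.519 -3.982
vertex 2.99 -2.07 -2.326
endloop
endfacet
facet normal 0.222 -0.894 -0.390
outer loop
vertex 3.122 -3.519 -3.982
vertex 3.43 -3.83 -3.094
vertex 2.523 -3.884 -3.487
endloop
endfacet
facet normal -0.712 0.499 -0.494
outer loop
vertex 3.122 -3.519 -3.982
vertex 2.523 -3.884 -3.487
vertex 2.99 -2.07 -2.326
endloop
endfacet
facet normal 0.223 -0.893 -0.391
outer loop
vertex 2.523 -3.884 -3.487
vertex 3.43 -3.83 -3.094
vertex 2.606 -4.209 -2.697
endloop
endfacet
facet normal -0.976 0.147 0.163
outer loop
vertex 2.523 -3.884 -3.487
vertex 2.606 -4.209 -2.697
vertex 2.99 -2.07 -2.326
endloop
endfacet
facet normal 0.223 -0.893 -0.390
outer loop
vertex 2.606 -4.209 -2.697
vertex 3.43 -3.83 -3.094
vertex 3.31 -4.248 -2.205
endloop
endfacet
facet normal -0.574 -0.039 0.818
outer loop
vertex 2.606 -4.209 -2.697
vertex 3.31 -4.248 -2.205
vertex 2.99 -2.07 -2.326
endloop
endfacet
facet normal 0.223 -0.893 -0.390
outer loop
vertex 3.31 -4.248 -2.205
vertex 3.43 -3.83 -3.094
vertex 4.104 -3.972 -2.383
endloop
endfacet
facet normal 0.191 0.082 0.978
outer loop
vertex 3.31 -4.248 -2.205
vertex 4.104 -3.972 -2.383
vertex 2.99 -2.07 -2.326
endloop
endfacet
facet normal 0.223 -0.893 -0.390
outer loop
vertex 4.104 -3.972 -2.383
vertex 3.43 -3.83 -3.094
vertex 4.39 -3.589 -3.097
endloop
endfacet
facet normal 0.743 0.419 0.522
outer loop
vertex 4.104 -3.972 -2.383
vertex 4.39 -3.589 -3.097
vertex 2.99 -2.07 -2.326
endloop
endfacet
facet normal 0.223 -0.893 -0.390
outer loop
vertex 4.39 -3.589 -3.097
vertex 3.43 -3.83 -3.094
vertex 3.953 -3.387 -3.809
endloop
endfacet
facet normal 0.666 0.718 -0.205
outer loop
vertex 4.39 -3.589 -3.097
vertex 3.953 -3.387 -3.809
vertex 2.99 -2.07 -2.326
endloop
endfacet
facet normal -0.420 -0.326 0.847
outer loop
vertex -1.357 0.748 3.635
vertex -2.663 0.924 3.056
vertex -1.328 -0.265 3.26
endloop
endfacet
facet normal 0.907 -0.123 0.402
outer loop
vertex -0.657 0.256 1.904
vertex -1.357 0.748 3.635
vertex -1.328 -0.265 3.26
endloop
endfacet
facet normal -0.420 -0.326 0.847
outer loop
vertex -1.328 -0.265 3.26
vertex -2.663 0.924 3.056
vertex -2.634 -0.088 2.681
endloop
endfacet
facet normal 0.027 -0.937 -0.347
outer loop
vertex -2.634 -0.088 2.681
vertex -0.657 0.256 1.904
vertex -1.328 -0.265 3.26
endloop
endfacet
facet normal -0.027 0.938 0.347
outer loop
vertex -1.357 0.748 3.635
vertex -1.992 1.445 1.7
vertex -2.663 0.924 3.056
endloop
endfacet
facet normal 0.907 -0.123 0.402
outer loop
vertex -0.686 1.268 2.279
vertex -1.357 0.748 3.635
vertex -0.657 0.256 1.904
endloop
endfacet
facet normal -0.027 0.938 0.346
outer loop
vertex -0.686 1.268 2.279
vertex -1.992 1.445 1.7
vertex -1.357 0.748 3.635
endloop
endfacet
facet normal -0.907 0.123 -0.402
outer loop
vertex -2.663 0.924 3.056
vertex -1.992 1.445 1.7
vertex -2.634 -0.088 2.681
endloop
endfacet
facet normal 0.027 -0.938 -0.346
outer loop
vertex -1.963 0.432 1.325
vertex -0.657 0.256 1.904
vertex -2.634 -0.088 2.681
endloop
endfacet
facet normal -0.907 0.123 -0.402
outer loop
vertex -2.634 -0.088 2.681
vertex -1.992 1.445 1.7
vertex -1.963 0.432 1.325
endloop
endfacet
facet normal 0.420 0.326 -0.847
outer loop
vertex -1.963 0.432 1.325
vertex -0.686 1.268 2.279
vertex -0.657 0.256 1.904
endloop
endfacet
facet normal 0.420 0.326 -0.847
outer loop
vertex -1.992 1.445 1.7
vertex -0.686 1.268 2.279
vertex -1.963 0.432 1.325
endloop
endfacet

endsolid


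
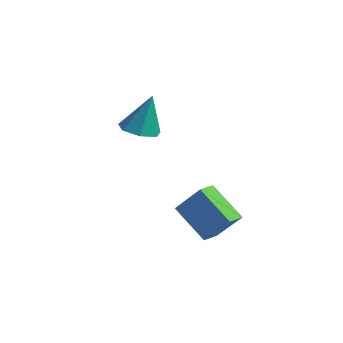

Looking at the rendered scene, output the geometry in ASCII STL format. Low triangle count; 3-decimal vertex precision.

solid 
facet normal -0.645 -0.228 -0.730
outer loop
vertex 2.525 -0.954 -2.704
vertex 2.262 -0.125 -2.731
vertex 3.992 -0.534 -4.132
endloop
endfacet
facet normal 0.302 -0.953 0.030
outer loop
vertex 5.178 -0.115 -2.789
vertex 2.525 -0.954 -2.704
vertex 3.992 -0.534 -4.132
endloop
endfacet
facet normal -0.645 -0.229 -0.729
outer loop
vertex 3.992 -0.534 -4.132
vertex 2.262 -0.125 -2.731
vertex 3.729 0.294 -4.159
endloop
endfacet
facet normal 0.702 0.201 -0.683
outer loop
vertex 3.729 0.294 -4.159
vertex 5.178 -0.115 -2.789
vertex 3.992 -0.534 -4.132
endloop
endfacet
facet normal -0.702 -0.201 0.683
outer loop
vertex 2.525 -0.954 -2.704
vertex 3.448 0.294 -1.388
vertex 2.262 -0.125 -2.731
endloop
endfacet
facet normal 0.302 -0.953 0.031
outer loop
vertex 3.711 -0.534 -1.361
vertex 2.525 -0.954 -2.704
vertex 5.178 -0.115 -2.789
endloop
endfacet
facet normal -0.702 -0.201 0.683
outer loop
vertex 3.711 -0.534 -1.361
vertex 3.448 0.294 -1.388
vertex 2.525 -0.954 -2.704
endloop
endfacet
facet normal -0.302 0.953 -0.031
outer loop
vertex 2.262 -0.125 -2.731
vertex 3.448 0.294 -1.388
vertex 3.729 0.294 -4.159
endloop
endfacet
facet normal 0.702 0.201 -0.683
outer loop
vertex 4.915 0.714 -2.816
vertex 5.178 -0.115 -2.789
vertex 3.729 0.294 -4.159
endloop
endfacet
facet normal -0.303 0.953 -0.031
outer loop
vertex 3.729 0.294 -4.159
vertex 3.448 0.294 -1.388
vertex 4.915 0.714 -2.816
endloop
endfacet
facet normal 0.645 0.228 0.729
outer loop
vertex 4.915 0.714 -2.816
vertex 3.711 -0.534 -1.361
vertex 5.178 -0.115 -2.789
endloop
endfacet
facet normal 0.645 0.229 0.729
outer loop
vertex 3.448 0.294 -1.388
vertex 3.711 -0.534 -1.361
vertex 4.915 0.714 -2.816
endloop
endfacet
facet normal -0.198 -0.193 -0.961
outer loop
vertex 0.209 -0.273 0.572
vertex -0.665 -0.559 0.81
vertex -0.372 0.313 0.574
endloop
endfacet
facet normal 0.706 0.699 0.112
outer loop
vertex 0.209 -0.273 0.572
vertex -0.372 0.313 0.574
vertex -0.255 -0.161 2.79
endloop
endfacet
facet normal -0.199 -0.193 -0.961
outer loop
vertex -0.372 0.313 0.574
vertex -0.665 -0.559 0.81
vertex -1.173 0.242 0.754
endloop
endfacet
facet normal -0.039 0.977 0.211
outer loop
vertex -0.372 0.313 0.574
vertex -1.173 0.242 0.754
vertex -0.255 -0.161 2.79
endloop
endfacet
facet normal -0.199 -0.194 -0.961
outer loop
vertex -1.173 0.242 0.754
vertex -0.665 -0.559 0.81
vertex -1.592 -0.433 0.977
endloop
endfacet
facet normal -0.698 0.574 0.428
outer loop
vertex -1.173 0.242 0.754
vertex -1.592 -0.433 0.977
vertex -0.255 -0.161 2.79
endloop
endfacet
facet normal -0.199 -0.194 -0.961
outer loop
vertex -1.592 -0.433 0.977
vertex -0.665 -0.559 0.81
vertex -1.313 -1.202 1.074
endloop
endfacet
facet normal -0.773 -0.205 0.601
outer loop
vertex -1.592 -0.433 0.977
vertex -1.313 -1.202 1.074
vertex -0.255 -0.161 2.79
endloop
endfacet
facet normal -0.199 -0.194 -0.961
outer loop
vertex -1.313 -1.202 1.074
vertex -0.665 -0.559 0.81
vertex -0.546 -1.488 0.973
endloop
endfacet
facet normal -0.210 -0.773 0.598
outer loop
vertex -1.313 -1.202 1.074
vertex -0.546 -1.488 0.973
vertex -0.255 -0.161 2.79
endloop
endfacet
facet normal -0.199 -0.194 -0.961
outer loop
vertex -0.546 -1.488 0.973
vertex -0.665 -0.559 0.81
vertex 0.131 -1.074 0.749
endloop
endfacet
facet normal 0.570 -0.704 0.423
outer loop
vertex -0.546 -1.488 0.973
vertex 0.131 -1.074 0.749
vertex -0.255 -0.161 2.79
endloop
endfacet
facet normal -0.199 -0.193 -0.961
outer loop
vertex 0.131 -1.074 0.749
vertex -0.665 -0.559 0.81
vertex 0.209 -0.273 0.572
endloop
endfacet
facet normal 0.977 -0.049 0.207
outer loop
vertex 0.131 -1.074 0.749
vertex 0.209 -0.273 0.572
vertex -0.255 -0.161 2.79
endloop
endfacet

endsolid


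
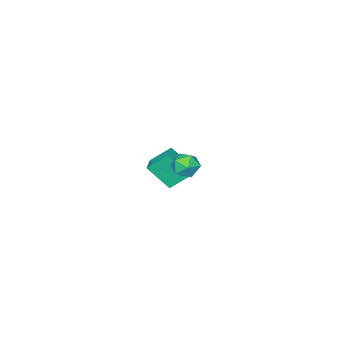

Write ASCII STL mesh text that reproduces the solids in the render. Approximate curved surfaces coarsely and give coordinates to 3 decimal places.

solid 
facet normal -0.504 0.544 0.671
outer loop
vertex -2.609 -4.265 -0.781
vertex -1.884 -3.726 -0.674
vertex -3.115 -3.362 -1.894
endloop
endfacet
facet normal -0.798 -0.592 -0.118
outer loop
vertex -2.476 -4.054 -2.746
vertex -2.609 -4.265 -0.781
vertex -3.115 -3.362 -1.894
endloop
endfacet
facet normal -0.504 0.544 0.671
outer loop
vertex -3.115 -3.362 -1.894
vertex -1.884 -3.726 -0.674
vertex -2.39 -2.823 -1.787
endloop
endfacet
facet normal -0.333 0.594 -0.732
outer loop
vertex -2.39 -2.823 -1.787
vertex -2.476 -4.054 -2.746
vertex -3.115 -3.362 -1.894
endloop
endfacet
facet normal 0.333 -0.594 0.732
outer loop
vertex -2.609 -4.265 -0.781
vertex -1.245 -4.418 -1.526
vertex -1.884 -3.726 -0.674
endloop
endfacet
facet normal -0.798 -0.592 -0.118
outer loop
vertex -1.97 -4.957 -1.633
vertex -2.609 -4.265 -0.781
vertex -2.476 -4.054 -2.746
endloop
endfacet
facet normal 0.333 -0.594 0.732
outer loop
vertex -1.97 -4.957 -1.633
vertex -1.245 -4.418 -1.526
vertex -2.609 -4.265 -0.781
endloop
endfacet
facet normal 0.798 0.592 0.118
outer loop
vertex -1.884 -3.726 -0.674
vertex -1.245 -4.418 -1.526
vertex -2.39 -2.823 -1.787
endloop
endfacet
facet normal -0.333 0.594 -0.732
outer loop
vertex -1.751 -3.515 -2.639
vertex -2.476 -4.054 -2.746
vertex -2.39 -2.823 -1.787
endloop
endfacet
facet normal 0.798 0.592 0.118
outer loop
vertex -2.39 -2.823 -1.787
vertex -1.245 -4.418 -1.526
vertex -1.751 -3.515 -2.639
endloop
endfacet
facet normal 0.504 -0.544 -0.671
outer loop
vertex -1.751 -3.515 -2.639
vertex -1.97 -4.957 -1.633
vertex -2.476 -4.054 -2.746
endloop
endfacet
facet normal 0.504 -0.544 -0.671
outer loop
vertex -1.245 -4.418 -1.526
vertex -1.97 -4.957 -1.633
vertex -1.751 -3.515 -2.639
endloop
endfacet
facet normal -0.045 0.785 0.618
outer loop
vertex 2.006 2.02 3.26
vertex 2.181 1.631 3.767
vertex 2.646 1.939 3.41
endloop
endfacet
facet normal 0.135 0.990 -0.042
outer loop
vertex 2.006 2.02 3.26
vertex 2.646 1.939 3.41
vertex 2.451 1.939 2.777
endloop
endfacet
facet normal -0.385 0.785 -0.486
outer loop
vertex 2.006 2.02 3.26
vertex 2.451 1.939 2.777
vertex 1.866 1.631 2.743
endloop
endfacet
facet normal -0.885 0.454 -0.102
outer loop
vertex 2.006 2.02 3.26
vertex 1.866 1.631 2.743
vertex 1.698 1.44 3.355
endloop
endfacet
facet normal -0.675 0.454 0.581
outer loop
vertex 2.006 2.02 3.26
vertex 1.698 1.44 3.355
vertex 2.181 1.631 3.767
endloop
endfacet
facet normal 0.731 0.644 -0.225
outer loop
vertex 2.451 1.939 2.777
vertex 2.646 1.939 3.41
vertex 2.902 1.5 2.985
endloop
endfacet
facet normal 0.440 0.311 0.842
outer loop
vertex 2.646 1.939 3.41
vertex 2.181 1.631 3.767
vertex 2.734 1.309 3.597
endloop
endfacet
facet normal -0.580 -0.224 0.783
outer loop
vertex 2.181 1.631 3.767
vertex 1.698 1.44 3.355
vertex 2.149 1.001 3.563
endloop
endfacet
facet normal -0.920 -0.224 -0.322
outer loop
vertex 1.698 1.44 3.355
vertex 1.866 1.631 2.743
vertex 1.954 1.001 2.93
endloop
endfacet
facet normal -0.109 0.311 -0.944
outer loop
vertex 1.866 1.631 2.743
vertex 2.451 1.939 2.777
vertex 2.419 1.309 2.573
endloop
endfacet
facet normal 0.885 -0.454 0.102
outer loop
vertex 2.594 0.92 3.08
vertex 2.902 1.5 2.985
vertex 2.734 1.309 3.597
endloop
endfacet
facet normal 0.385 -0.785 0.486
outer loop
vertex 2.594 0.92 3.08
vertex 2.734 1.309 3.597
vertex 2.149 1.001 3.563
endloop
endfacet
facet normal -0.135 -0.990 0.042
outer loop
vertex 2.594 0.92 3.08
vertex 2.149 1.001 3.563
vertex 1.954 1.001 2.93
endloop
endfacet
facet normal 0.045 -0.785 -0.618
outer loop
vertex 2.594 0.92 3.08
vertex 1.954 1.001 2.93
vertex 2.419 1.309 2.573
endloop
endfacet
facet normal 0.675 -0.454 -0.581
outer loop
vertex 2.594 0.92 3.08
vertex 2.419 1.309 2.573
vertex 2.902 1.5 2.985
endloop
endfacet
facet normal 0.920 0.224 0.322
outer loop
vertex 2.734 1.309 3.597
vertex 2.902 1.5 2.985
vertex 2.646 1.939 3.41
endloop
endfacet
facet normal 0.109 -0.311 0.944
outer loop
vertex 2.149 1.001 3.563
vertex 2.734 1.309 3.597
vertex 2.181 1.631 3.767
endloop
endfacet
facet normal -0.731 -0.644 0.225
outer loop
vertex 1.954 1.001 2.93
vertex 2.149 1.001 3.563
vertex 1.698 1.44 3.355
endloop
endfacet
facet normal -0.440 -0.311 -0.842
outer loop
vertex 2.419 1.309 2.573
vertex 1.954 1.001 2.93
vertex 1.866 1.631 2.743
endloop
endfacet
facet normal 0.580 0.224 -0.783
outer loop
vertex 2.902 1.5 2.985
vertex 2.419 1.309 2.573
vertex 2.451 1.939 2.777
endloop
endfacet

endsolid


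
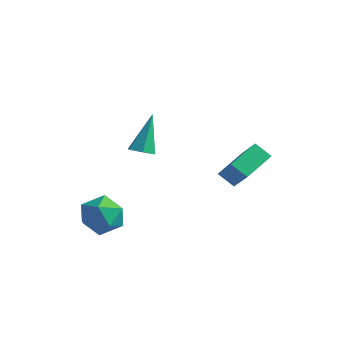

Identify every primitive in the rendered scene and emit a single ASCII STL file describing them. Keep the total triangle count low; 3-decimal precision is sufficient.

solid 
facet normal -0.358 0.845 0.397
outer loop
vertex -3.493 -1.604 -3.867
vertex -4.539 -2.044 -3.873
vertex -3.869 -2.186 -2.968
endloop
endfacet
facet normal 0.315 0.731 0.605
outer loop
vertex -3.493 -1.604 -3.867
vertex -3.869 -2.186 -2.968
vertex -2.806 -2.338 -3.338
endloop
endfacet
facet normal 0.723 0.691 0.020
outer loop
vertex -3.493 -1.604 -3.867
vertex -2.806 -2.338 -3.338
vertex -2.82 -2.29 -4.472
endloop
endfacet
facet normal 0.301 0.780 -0.549
outer loop
vertex -3.493 -1.604 -3.867
vertex -2.82 -2.29 -4.472
vertex -3.891 -2.109 -4.803
endloop
endfacet
facet normal -0.366 0.875 -0.316
outer loop
vertex -3.493 -1.604 -3.867
vertex -3.891 -2.109 -4.803
vertex -4.539 -2.044 -3.873
endloop
endfacet
facet normal 0.340 0.099 0.935
outer loop
vertex -2.806 -2.338 -3.338
vertex -3.869 -2.186 -2.968
vertex -3.429 -3.231 -3.017
endloop
endfacet
facet normal -0.749 0.284 0.599
outer loop
vertex -3.869 -2.186 -2.968
vertex -4.539 -2.044 -3.873
vertex -4.5 -3.05 -3.348
endloop
endfacet
facet normal -0.763 0.333 -0.555
outer loop
vertex -4.539 -2.044 -3.873
vertex -3.891 -2.109 -4.803
vertex -4.514 -3.002 -4.482
endloop
endfacet
facet normal 0.318 0.178 -0.931
outer loop
vertex -3.891 -2.109 -4.803
vertex -2.82 -2.29 -4.472
vertex -3.451 -3.154 -4.852
endloop
endfacet
facet normal 0.999 0.033 -0.011
outer loop
vertex -2.82 -2.29 -4.472
vertex -2.806 -2.338 -3.338
vertex -2.781 -3.296 -3.947
endloop
endfacet
facet normal -0.301 -0.780 0.549
outer loop
vertex -3.827 -3.736 -3.953
vertex -3.429 -3.231 -3.017
vertex -4.5 -3.05 -3.348
endloop
endfacet
facet normal -0.723 -0.691 -0.020
outer loop
vertex -3.827 -3.736 -3.953
vertex -4.5 -3.05 -3.348
vertex -4.514 -3.002 -4.482
endloop
endfacet
facet normal -0.315 -0.731 -0.605
outer loop
vertex -3.827 -3.736 -3.953
vertex -4.514 -3.002 -4.482
vertex -3.451 -3.154 -4.852
endloop
endfacet
facet normal 0.358 -0.845 -0.397
outer loop
vertex -3.827 -3.736 -3.953
vertex -3.451 -3.154 -4.852
vertex -2.781 -3.296 -3.947
endloop
endfacet
facet normal 0.366 -0.875 0.316
outer loop
vertex -3.827 -3.736 -3.953
vertex -2.781 -3.296 -3.947
vertex -3.429 -3.231 -3.017
endloop
endfacet
facet normal -0.318 -0.178 0.931
outer loop
vertex -4.5 -3.05 -3.348
vertex -3.429 -3.231 -3.017
vertex -3.869 -2.186 -2.968
endloop
endfacet
facet normal -0.999 -0.033 0.011
outer loop
vertex -4.514 -3.002 -4.482
vertex -4.5 -3.05 -3.348
vertex -4.539 -2.044 -3.873
endloop
endfacet
facet normal -0.340 -0.099 -0.935
outer loop
vertex -3.451 -3.154 -4.852
vertex -4.514 -3.002 -4.482
vertex -3.891 -2.109 -4.803
endloop
endfacet
facet normal 0.749 -0.284 -0.599
outer loop
vertex -2.781 -3.296 -3.947
vertex -3.451 -3.154 -4.852
vertex -2.82 -2.29 -4.472
endloop
endfacet
facet normal 0.763 -0.333 0.555
outer loop
vertex -3.429 -3.231 -3.017
vertex -2.781 -3.296 -3.947
vertex -2.806 -2.338 -3.338
endloop
endfacet
facet normal -0.593 0.350 -0.725
outer loop
vertex -0.443 3.401 -1.912
vertex 0.337 3.516 -2.495
vertex -0.654 1.812 -2.506
endloop
endfacet
facet normal -0.796 -0.117 0.594
outer loop
vertex 0.443 1.164 -1.165
vertex -0.443 3.401 -1.912
vertex -0.654 1.812 -2.506
endloop
endfacet
facet normal -0.594 0.350 -0.725
outer loop
vertex -0.654 1.812 -2.506
vertex 0.337 3.516 -2.495
vertex 0.125 1.926 -3.089
endloop
endfacet
facet normal -0.124 -0.929 -0.348
outer loop
vertex 0.125 1.926 -3.089
vertex 0.443 1.164 -1.165
vertex -0.654 1.812 -2.506
endloop
endfacet
facet normal 0.123 0.929 0.348
outer loop
vertex -0.443 3.401 -1.912
vertex 1.434 2.868 -1.154
vertex 0.337 3.516 -2.495
endloop
endfacet
facet normal -0.795 -0.116 0.595
outer loop
vertex 0.655 2.754 -0.571
vertex -0.443 3.401 -1.912
vertex 0.443 1.164 -1.165
endloop
endfacet
facet normal 0.124 0.930 0.347
outer loop
vertex 0.655 2.754 -0.571
vertex 1.434 2.868 -1.154
vertex -0.443 3.401 -1.912
endloop
endfacet
facet normal 0.796 0.116 -0.595
outer loop
vertex 0.337 3.516 -2.495
vertex 1.434 2.868 -1.154
vertex 0.125 1.926 -3.089
endloop
endfacet
facet normal -0.123 -0.929 -0.348
outer loop
vertex 1.223 1.279 -1.748
vertex 0.443 1.164 -1.165
vertex 0.125 1.926 -3.089
endloop
endfacet
facet normal 0.795 0.117 -0.595
outer loop
vertex 0.125 1.926 -3.089
vertex 1.434 2.868 -1.154
vertex 1.223 1.279 -1.748
endloop
endfacet
facet normal 0.593 -0.350 0.725
outer loop
vertex 1.223 1.279 -1.748
vertex 0.655 2.754 -0.571
vertex 0.443 1.164 -1.165
endloop
endfacet
facet normal 0.594 -0.350 0.725
outer loop
vertex 1.434 2.868 -1.154
vertex 0.655 2.754 -0.571
vertex 1.223 1.279 -1.748
endloop
endfacet
facet normal 0.088 -0.523 -0.848
outer loop
vertex -1.397 -1.875 0.337
vertex -2.041 -1.964 0.325
vertex -1.779 -1.446 0.033
endloop
endfacet
facet normal 0.752 0.659 -0.016
outer loop
vertex -1.397 -1.875 0.337
vertex -1.779 -1.446 0.033
vertex -2.219 -0.896 2.055
endloop
endfacet
facet normal 0.088 -0.523 -0.848
outer loop
vertex -1.779 -1.446 0.033
vertex -2.041 -1.964 0.325
vertex -2.422 -1.535 0.021
endloop
endfacet
facet normal -0.126 0.950 -0.286
outer loop
vertex -1.779 -1.446 0.033
vertex -2.422 -1.535 0.021
vertex -2.219 -0.896 2.055
endloop
endfacet
facet normal 0.087 -0.524 -0.848
outer loop
vertex -2.422 -1.535 0.021
vertex -2.041 -1.964 0.325
vertex -2.685 -2.053 0.314
endloop
endfacet
facet normal -0.901 0.432 -0.046
outer loop
vertex -2.422 -1.535 0.021
vertex -2.685 -2.053 0.314
vertex -2.219 -0.896 2.055
endloop
endfacet
facet normal 0.087 -0.523 -0.848
outer loop
vertex -2.685 -2.053 0.314
vertex -2.041 -1.964 0.325
vertex -2.303 -2.482 0.618
endloop
endfacet
facet normal -0.799 -0.380 0.467
outer loop
vertex -2.685 -2.053 0.314
vertex -2.303 -2.482 0.618
vertex -2.219 -0.896 2.055
endloop
endfacet
facet normal 0.088 -0.524 -0.847
outer loop
vertex -2.303 -2.482 0.618
vertex -2.041 -1.964 0.325
vertex -1.659 -2.393 0.63
endloop
endfacet
facet normal 0.079 -0.672 0.737
outer loop
vertex -2.303 -2.482 0.618
vertex -1.659 -2.393 0.63
vertex -2.219 -0.896 2.055
endloop
endfacet
facet normal 0.088 -0.524 -0.847
outer loop
vertex -1.659 -2.393 0.63
vertex -2.041 -1.964 0.325
vertex -1.397 -1.875 0.337
endloop
endfacet
facet normal 0.855 -0.152 0.496
outer loop
vertex -1.659 -2.393 0.63
vertex -1.397 -1.875 0.337
vertex -2.219 -0.896 2.055
endloop
endfacet

endsolid


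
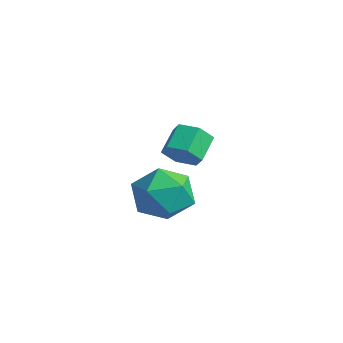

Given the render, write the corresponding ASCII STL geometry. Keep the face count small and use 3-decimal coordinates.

solid 
facet normal -0.739 -0.150 0.656
outer loop
vertex -0.876 -0.885 1.395
vertex -0.631 -1.994 1.417
vertex -0.126 -1.286 2.148
endloop
endfacet
facet normal -0.462 0.504 0.729
outer loop
vertex -0.876 -0.885 1.395
vertex -0.126 -1.286 2.148
vertex 0.081 -0.311 1.605
endloop
endfacet
facet normal -0.528 0.843 0.104
outer loop
vertex -0.876 -0.885 1.395
vertex 0.081 -0.311 1.605
vertex -0.296 -0.416 0.539
endloop
endfacet
facet normal -0.846 0.398 -0.355
outer loop
vertex -0.876 -0.885 1.395
vertex -0.296 -0.416 0.539
vertex -0.736 -1.456 0.423
endloop
endfacet
facet normal -0.976 -0.216 -0.014
outer loop
vertex -0.876 -0.885 1.395
vertex -0.736 -1.456 0.423
vertex -0.631 -1.994 1.417
endloop
endfacet
facet normal 0.234 0.435 0.870
outer loop
vertex 0.081 -0.311 1.605
vertex -0.126 -1.286 2.148
vertex 0.916 -1.064 1.757
endloop
endfacet
facet normal -0.214 -0.624 0.752
outer loop
vertex -0.126 -1.286 2.148
vertex -0.631 -1.994 1.417
vertex 0.476 -2.104 1.641
endloop
endfacet
facet normal -0.598 -0.730 -0.332
outer loop
vertex -0.631 -1.994 1.417
vertex -0.736 -1.456 0.423
vertex 0.099 -2.209 0.575
endloop
endfacet
facet normal -0.388 0.263 -0.884
outer loop
vertex -0.736 -1.456 0.423
vertex -0.296 -0.416 0.539
vertex 0.306 -1.234 0.032
endloop
endfacet
facet normal 0.126 0.982 -0.141
outer loop
vertex -0.296 -0.416 0.539
vertex 0.081 -0.311 1.605
vertex 0.811 -0.526 0.763
endloop
endfacet
facet normal 0.846 -0.398 0.355
outer loop
vertex 1.056 -1.635 0.785
vertex 0.916 -1.064 1.757
vertex 0.476 -2.104 1.641
endloop
endfacet
facet normal 0.528 -0.843 -0.104
outer loop
vertex 1.056 -1.635 0.785
vertex 0.476 -2.104 1.641
vertex 0.099 -2.209 0.575
endloop
endfacet
facet normal 0.462 -0.504 -0.729
outer loop
vertex 1.056 -1.635 0.785
vertex 0.099 -2.209 0.575
vertex 0.306 -1.234 0.032
endloop
endfacet
facet normal 0.739 0.150 -0.656
outer loop
vertex 1.056 -1.635 0.785
vertex 0.306 -1.234 0.032
vertex 0.811 -0.526 0.763
endloop
endfacet
facet normal 0.976 0.216 0.014
outer loop
vertex 1.056 -1.635 0.785
vertex 0.811 -0.526 0.763
vertex 0.916 -1.064 1.757
endloop
endfacet
facet normal 0.388 -0.263 0.884
outer loop
vertex 0.476 -2.104 1.641
vertex 0.916 -1.064 1.757
vertex -0.126 -1.286 2.148
endloop
endfacet
facet normal -0.126 -0.982 0.141
outer loop
vertex 0.099 -2.209 0.575
vertex 0.476 -2.104 1.641
vertex -0.631 -1.994 1.417
endloop
endfacet
facet normal -0.234 -0.435 -0.870
outer loop
vertex 0.306 -1.234 0.032
vertex 0.099 -2.209 0.575
vertex -0.736 -1.456 0.423
endloop
endfacet
facet normal 0.214 0.624 -0.752
outer loop
vertex 0.811 -0.526 0.763
vertex 0.306 -1.234 0.032
vertex -0.296 -0.416 0.539
endloop
endfacet
facet normal 0.598 0.730 0.332
outer loop
vertex 0.916 -1.064 1.757
vertex 0.811 -0.526 0.763
vertex 0.081 -0.311 1.605
endloop
endfacet
facet normal 0.423 -0.700 -0.576
outer loop
vertex -2.756 1.534 0.975
vertex -3.297 1.648 0.439
vertex -2.645 2.057 0.421
endloop
endfacet
facet normal 0.895 0.221 0.388
outer loop
vertex -2.756 1.534 0.975
vertex -2.645 2.057 0.421
vertex -3.242 2.339 1.637
endloop
endfacet
facet normal 0.895 0.221 0.388
outer loop
vertex -3.242 2.339 1.637
vertex -2.645 2.057 0.421
vertex -3.131 2.862 1.083
endloop
endfacet
facet normal -0.424 0.699 0.575
outer loop
vertex -3.242 2.339 1.637
vertex -3.131 2.862 1.083
vertex -3.783 2.452 1.101
endloop
endfacet
facet normal 0.423 -0.700 -0.575
outer loop
vertex -2.645 2.057 0.421
vertex -3.297 1.648 0.439
vertex -3.186 2.17 -0.115
endloop
endfacet
facet normal 0.572 0.699 -0.430
outer loop
vertex -2.645 2.057 0.421
vertex -3.186 2.17 -0.115
vertex -3.131 2.862 1.083
endloop
endfacet
facet normal 0.572 0.699 -0.430
outer loop
vertex -3.131 2.862 1.083
vertex -3.186 2.17 -0.115
vertex -3.672 2.975 0.547
endloop
endfacet
facet normal -0.424 0.699 0.575
outer loop
vertex -3.131 2.862 1.083
vertex -3.672 2.975 0.547
vertex -3.783 2.452 1.101
endloop
endfacet
facet normal 0.423 -0.700 -0.575
outer loop
vertex -3.186 2.17 -0.115
vertex -3.297 1.648 0.439
vertex -3.838 1.761 -0.097
endloop
endfacet
facet normal -0.322 0.478 -0.817
outer loop
vertex -3.186 2.17 -0.115
vertex -3.838 1.761 -0.097
vertex -3.672 2.975 0.547
endloop
endfacet
facet normal -0.322 0.478 -0.817
outer loop
vertex -3.672 2.975 0.547
vertex -3.838 1.761 -0.097
vertex -4.324 2.566 0.565
endloop
endfacet
facet normal -0.423 0.700 0.576
outer loop
vertex -3.672 2.975 0.547
vertex -4.324 2.566 0.565
vertex -3.783 2.452 1.101
endloop
endfacet
facet normal 0.424 -0.699 -0.575
outer loop
vertex -3.838 1.761 -0.097
vertex -3.297 1.648 0.439
vertex -3.949 1.238 0.457
endloop
endfacet
facet normal -0.895 -0.221 -0.388
outer loop
vertex -3.838 1.761 -0.097
vertex -3.949 1.238 0.457
vertex -4.324 2.566 0.565
endloop
endfacet
facet normal -0.895 -0.221 -0.388
outer loop
vertex -4.324 2.566 0.565
vertex -3.949 1.238 0.457
vertex -4.435 2.043 1.119
endloop
endfacet
facet normal -0.423 0.700 0.576
outer loop
vertex -4.324 2.566 0.565
vertex -4.435 2.043 1.119
vertex -3.783 2.452 1.101
endloop
endfacet
facet normal 0.424 -0.699 -0.575
outer loop
vertex -3.949 1.238 0.457
vertex -3.297 1.648 0.439
vertex -3.408 1.125 0.993
endloop
endfacet
facet normal -0.572 -0.699 0.430
outer loop
vertex -3.949 1.238 0.457
vertex -3.408 1.125 0.993
vertex -4.435 2.043 1.119
endloop
endfacet
facet normal -0.572 -0.699 0.430
outer loop
vertex -4.435 2.043 1.119
vertex -3.408 1.125 0.993
vertex -3.894 1.93 1.655
endloop
endfacet
facet normal -0.423 0.700 0.575
outer loop
vertex -4.435 2.043 1.119
vertex -3.894 1.93 1.655
vertex -3.783 2.452 1.101
endloop
endfacet
facet normal 0.423 -0.700 -0.576
outer loop
vertex -3.408 1.125 0.993
vertex -3.297 1.648 0.439
vertex -2.756 1.534 0.975
endloop
endfacet
facet normal 0.322 -0.478 0.817
outer loop
vertex -3.408 1.125 0.993
vertex -2.756 1.534 0.975
vertex -3.894 1.93 1.655
endloop
endfacet
facet normal 0.322 -0.478 0.817
outer loop
vertex -3.894 1.93 1.655
vertex -2.756 1.534 0.975
vertex -3.242 2.339 1.637
endloop
endfacet
facet normal -0.423 0.700 0.575
outer loop
vertex -3.894 1.93 1.655
vertex -3.242 2.339 1.637
vertex -3.783 2.452 1.101
endloop
endfacet

endsolid


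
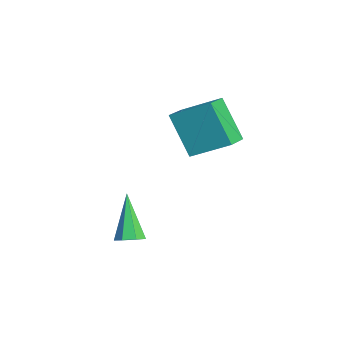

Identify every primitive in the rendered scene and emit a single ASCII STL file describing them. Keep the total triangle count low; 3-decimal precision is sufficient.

solid 
facet normal -0.477 -0.284 0.832
outer loop
vertex -3.146 3.492 3.53
vertex -4.012 4.084 3.236
vertex -3.758 2.204 2.74
endloop
endfacet
facet normal 0.795 -0.543 0.269
outer loop
vertex -2.868 2.736 1.184
vertex -3.146 3.492 3.53
vertex -3.758 2.204 2.74
endloop
endfacet
facet normal -0.476 -0.284 0.832
outer loop
vertex -3.758 2.204 2.74
vertex -4.012 4.084 3.236
vertex -4.625 2.797 2.446
endloop
endfacet
facet normal -0.376 -0.790 -0.485
outer loop
vertex -4.625 2.797 2.446
vertex -2.868 2.736 1.184
vertex -3.758 2.204 2.74
endloop
endfacet
facet normal 0.375 0.790 0.485
outer loop
vertex -3.146 3.492 3.53
vertex -3.122 4.616 1.68
vertex -4.012 4.084 3.236
endloop
endfacet
facet normal 0.795 -0.544 0.269
outer loop
vertex -2.255 4.023 1.974
vertex -3.146 3.492 3.53
vertex -2.868 2.736 1.184
endloop
endfacet
facet normal 0.376 0.790 0.485
outer loop
vertex -2.255 4.023 1.974
vertex -3.122 4.616 1.68
vertex -3.146 3.492 3.53
endloop
endfacet
facet normal -0.795 0.544 -0.269
outer loop
vertex -4.012 4.084 3.236
vertex -3.122 4.616 1.68
vertex -4.625 2.797 2.446
endloop
endfacet
facet normal -0.376 -0.790 -0.485
outer loop
vertex -3.734 3.328 0.89
vertex -2.868 2.736 1.184
vertex -4.625 2.797 2.446
endloop
endfacet
facet normal -0.795 0.543 -0.270
outer loop
vertex -4.625 2.797 2.446
vertex -3.122 4.616 1.68
vertex -3.734 3.328 0.89
endloop
endfacet
facet normal 0.477 0.284 -0.832
outer loop
vertex -3.734 3.328 0.89
vertex -2.255 4.023 1.974
vertex -2.868 2.736 1.184
endloop
endfacet
facet normal 0.476 0.284 -0.832
outer loop
vertex -3.122 4.616 1.68
vertex -2.255 4.023 1.974
vertex -3.734 3.328 0.89
endloop
endfacet
facet normal 0.546 -0.041 -0.837
outer loop
vertex -1.113 0.616 -1.49
vertex -1.554 0.481 -1.771
vertex -1.359 0.974 -1.668
endloop
endfacet
facet normal 0.497 0.635 0.591
outer loop
vertex -1.113 0.616 -1.49
vertex -1.359 0.974 -1.668
vertex -2.586 0.559 -0.189
endloop
endfacet
facet normal 0.545 -0.041 -0.838
outer loop
vertex -1.359 0.974 -1.668
vertex -1.554 0.481 -1.771
vertex -1.752 0.96 -1.923
endloop
endfacet
facet normal -0.138 0.977 0.160
outer loop
vertex -1.359 0.974 -1.668
vertex -1.752 0.96 -1.923
vertex -2.586 0.559 -0.189
endloop
endfacet
facet normal 0.545 -0.040 -0.837
outer loop
vertex -1.752 0.96 -1.923
vertex -1.554 0.481 -1.771
vertex -1.996 0.586 -2.064
endloop
endfacet
facet normal -0.771 0.592 -0.234
outer loop
vertex -1.752 0.96 -1.923
vertex -1.996 0.586 -2.064
vertex -2.586 0.559 -0.189
endloop
endfacet
facet normal 0.545 -0.041 -0.837
outer loop
vertex -1.996 0.586 -2.064
vertex -1.554 0.481 -1.771
vertex -1.907 0.132 -1.984
endloop
endfacet
facet normal -0.927 -0.234 -0.295
outer loop
vertex -1.996 0.586 -2.064
vertex -1.907 0.132 -1.984
vertex -2.586 0.559 -0.189
endloop
endfacet
facet normal 0.546 -0.041 -0.837
outer loop
vertex -1.907 0.132 -1.984
vertex -1.554 0.481 -1.771
vertex -1.553 -0.058 -1.744
endloop
endfacet
facet normal -0.485 -0.874 0.024
outer loop
vertex -1.907 0.132 -1.984
vertex -1.553 -0.058 -1.744
vertex -2.586 0.559 -0.189
endloop
endfacet
facet normal 0.546 -0.041 -0.837
outer loop
vertex -1.553 -0.058 -1.744
vertex -1.554 0.481 -1.771
vertex -1.2 0.157 -1.524
endloop
endfacet
facet normal 0.217 -0.849 0.481
outer loop
vertex -1.553 -0.058 -1.744
vertex -1.2 0.157 -1.524
vertex -2.586 0.559 -0.189
endloop
endfacet
facet normal 0.546 -0.041 -0.837
outer loop
vertex -1.2 0.157 -1.524
vertex -1.554 0.481 -1.771
vertex -1.113 0.616 -1.49
endloop
endfacet
facet normal 0.655 -0.179 0.734
outer loop
vertex -1.2 0.157 -1.524
vertex -1.113 0.616 -1.49
vertex -2.586 0.559 -0.189
endloop
endfacet

endsolid


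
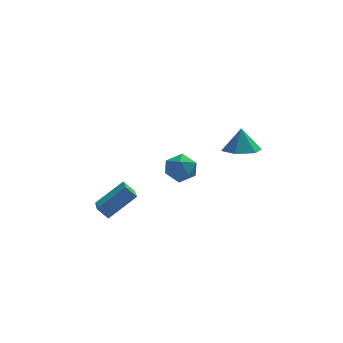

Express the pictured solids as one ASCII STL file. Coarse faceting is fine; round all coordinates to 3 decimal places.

solid 
facet normal -0.033 -0.295 -0.955
outer loop
vertex 4.532 0.673 1.848
vertex 3.966 1.546 1.598
vertex 5.035 1.571 1.553
endloop
endfacet
facet normal 0.761 -0.227 0.608
outer loop
vertex 4.532 0.673 1.848
vertex 5.035 1.571 1.553
vertex 4.014 1.974 2.982
endloop
endfacet
facet normal -0.033 -0.295 -0.955
outer loop
vertex 5.035 1.571 1.553
vertex 3.966 1.546 1.598
vertex 4.468 2.443 1.303
endloop
endfacet
facet normal 0.732 0.579 0.360
outer loop
vertex 5.035 1.571 1.553
vertex 4.468 2.443 1.303
vertex 4.014 1.974 2.982
endloop
endfacet
facet normal -0.033 -0.295 -0.955
outer loop
vertex 4.468 2.443 1.303
vertex 3.966 1.546 1.598
vertex 3.399 2.418 1.348
endloop
endfacet
facet normal -0.011 0.964 0.266
outer loop
vertex 4.468 2.443 1.303
vertex 3.399 2.418 1.348
vertex 4.014 1.974 2.982
endloop
endfacet
facet normal -0.033 -0.295 -0.955
outer loop
vertex 3.399 2.418 1.348
vertex 3.966 1.546 1.598
vertex 2.897 1.521 1.643
endloop
endfacet
facet normal -0.725 0.544 0.421
outer loop
vertex 3.399 2.418 1.348
vertex 2.897 1.521 1.643
vertex 4.014 1.974 2.982
endloop
endfacet
facet normal -0.033 -0.295 -0.955
outer loop
vertex 2.897 1.521 1.643
vertex 3.966 1.546 1.598
vertex 3.464 0.648 1.893
endloop
endfacet
facet normal -0.696 -0.261 0.669
outer loop
vertex 2.897 1.521 1.643
vertex 3.464 0.648 1.893
vertex 4.014 1.974 2.982
endloop
endfacet
facet normal -0.033 -0.295 -0.955
outer loop
vertex 3.464 0.648 1.893
vertex 3.966 1.546 1.598
vertex 4.532 0.673 1.848
endloop
endfacet
facet normal 0.047 -0.646 0.762
outer loop
vertex 3.464 0.648 1.893
vertex 4.532 0.673 1.848
vertex 4.014 1.974 2.982
endloop
endfacet
facet normal -0.993 -0.117 0.027
outer loop
vertex 0.293 3.99 -1.371
vertex 0.41 3.102 -0.904
vertex 0.325 3.95 -0.363
endloop
endfacet
facet normal -0.817 0.574 0.049
outer loop
vertex 0.293 3.99 -1.371
vertex 0.325 3.95 -0.363
vertex 0.812 4.685 -0.855
endloop
endfacet
facet normal -0.435 0.723 -0.536
outer loop
vertex 0.293 3.99 -1.371
vertex 0.812 4.685 -0.855
vertex 1.198 4.291 -1.7
endloop
endfacet
facet normal -0.375 0.124 -0.919
outer loop
vertex 0.293 3.99 -1.371
vertex 1.198 4.291 -1.7
vertex 0.95 3.313 -1.731
endloop
endfacet
facet normal -0.720 -0.395 -0.571
outer loop
vertex 0.293 3.99 -1.371
vertex 0.95 3.313 -1.731
vertex 0.41 3.102 -0.904
endloop
endfacet
facet normal -0.399 0.678 0.617
outer loop
vertex 0.812 4.685 -0.855
vertex 0.325 3.95 -0.363
vertex 1.25 4.227 -0.069
endloop
endfacet
facet normal -0.683 -0.440 0.583
outer loop
vertex 0.325 3.95 -0.363
vertex 0.41 3.102 -0.904
vertex 1.002 3.249 -0.1
endloop
endfacet
facet normal -0.241 -0.891 -0.385
outer loop
vertex 0.41 3.102 -0.904
vertex 0.95 3.313 -1.731
vertex 1.388 2.855 -0.945
endloop
endfacet
facet normal 0.316 -0.050 -0.947
outer loop
vertex 0.95 3.313 -1.731
vertex 1.198 4.291 -1.7
vertex 1.875 3.59 -1.437
endloop
endfacet
facet normal 0.218 0.919 -0.329
outer loop
vertex 1.198 4.291 -1.7
vertex 0.812 4.685 -0.855
vertex 1.79 4.438 -0.896
endloop
endfacet
facet normal 0.375 -0.124 0.919
outer loop
vertex 1.907 3.55 -0.429
vertex 1.25 4.227 -0.069
vertex 1.002 3.249 -0.1
endloop
endfacet
facet normal 0.435 -0.723 0.536
outer loop
vertex 1.907 3.55 -0.429
vertex 1.002 3.249 -0.1
vertex 1.388 2.855 -0.945
endloop
endfacet
facet normal 0.817 -0.574 -0.049
outer loop
vertex 1.907 3.55 -0.429
vertex 1.388 2.855 -0.945
vertex 1.875 3.59 -1.437
endloop
endfacet
facet normal 0.993 0.117 -0.027
outer loop
vertex 1.907 3.55 -0.429
vertex 1.875 3.59 -1.437
vertex 1.79 4.438 -0.896
endloop
endfacet
facet normal 0.720 0.395 0.571
outer loop
vertex 1.907 3.55 -0.429
vertex 1.79 4.438 -0.896
vertex 1.25 4.227 -0.069
endloop
endfacet
facet normal -0.316 0.050 0.947
outer loop
vertex 1.002 3.249 -0.1
vertex 1.25 4.227 -0.069
vertex 0.325 3.95 -0.363
endloop
endfacet
facet normal -0.218 -0.919 0.329
outer loop
vertex 1.388 2.855 -0.945
vertex 1.002 3.249 -0.1
vertex 0.41 3.102 -0.904
endloop
endfacet
facet normal 0.399 -0.678 -0.617
outer loop
vertex 1.875 3.59 -1.437
vertex 1.388 2.855 -0.945
vertex 0.95 3.313 -1.731
endloop
endfacet
facet normal 0.683 0.440 -0.583
outer loop
vertex 1.79 4.438 -0.896
vertex 1.875 3.59 -1.437
vertex 1.198 4.291 -1.7
endloop
endfacet
facet normal 0.241 0.891 0.385
outer loop
vertex 1.25 4.227 -0.069
vertex 1.79 4.438 -0.896
vertex 0.812 4.685 -0.855
endloop
endfacet
facet normal -0.761 -0.213 -0.612
outer loop
vertex -3.753 0.207 -1.364
vertex -3.661 2.094 -2.136
vertex -3.197 -0.064 -1.961
endloop
endfacet
facet normal -0.045 -0.925 0.378
outer loop
vertex -1.659 0.366 -0.724
vertex -3.753 0.207 -1.364
vertex -3.197 -0.064 -1.961
endloop
endfacet
facet normal -0.761 -0.213 -0.613
outer loop
vertex -3.197 -0.064 -1.961
vertex -3.661 2.094 -2.136
vertex -3.104 1.822 -2.733
endloop
endfacet
facet normal 0.647 -0.316 -0.694
outer loop
vertex -3.104 1.822 -2.733
vertex -1.659 0.366 -0.724
vertex -3.197 -0.064 -1.961
endloop
endfacet
facet normal -0.647 0.316 0.694
outer loop
vertex -3.753 0.207 -1.364
vertex -2.123 2.524 -0.899
vertex -3.661 2.094 -2.136
endloop
endfacet
facet normal -0.046 -0.924 0.379
outer loop
vertex -2.216 0.638 -0.127
vertex -3.753 0.207 -1.364
vertex -1.659 0.366 -0.724
endloop
endfacet
facet normal -0.647 0.316 0.694
outer loop
vertex -2.216 0.638 -0.127
vertex -2.123 2.524 -0.899
vertex -3.753 0.207 -1.364
endloop
endfacet
facet normal 0.046 0.925 -0.378
outer loop
vertex -3.661 2.094 -2.136
vertex -2.123 2.524 -0.899
vertex -3.104 1.822 -2.733
endloop
endfacet
facet normal 0.647 -0.316 -0.694
outer loop
vertex -1.567 2.253 -1.496
vertex -1.659 0.366 -0.724
vertex -3.104 1.822 -2.733
endloop
endfacet
facet normal 0.045 0.925 -0.378
outer loop
vertex -3.104 1.822 -2.733
vertex -2.123 2.524 -0.899
vertex -1.567 2.253 -1.496
endloop
endfacet
facet normal 0.761 0.214 0.613
outer loop
vertex -1.567 2.253 -1.496
vertex -2.216 0.638 -0.127
vertex -1.659 0.366 -0.724
endloop
endfacet
facet normal 0.761 0.213 0.612
outer loop
vertex -2.123 2.524 -0.899
vertex -2.216 0.638 -0.127
vertex -1.567 2.253 -1.496
endloop
endfacet

endsolid
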